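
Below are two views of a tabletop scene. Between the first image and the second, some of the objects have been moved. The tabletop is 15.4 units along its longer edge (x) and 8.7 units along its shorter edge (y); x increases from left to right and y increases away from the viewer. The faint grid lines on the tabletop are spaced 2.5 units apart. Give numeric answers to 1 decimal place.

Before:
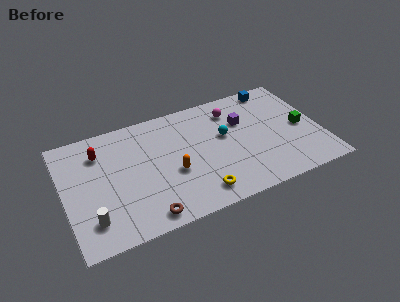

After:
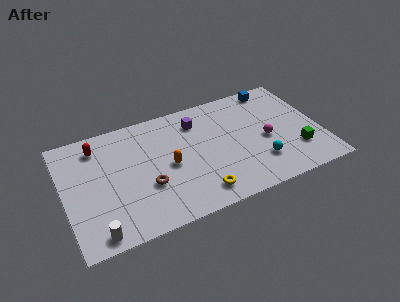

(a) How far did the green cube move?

1.8

From (14.3, 4.1) to (13.8, 2.4), the green cube covered √(0.5² + 1.7²) ≈ 1.8 units.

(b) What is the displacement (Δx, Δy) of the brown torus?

(0.3, 2.1)

From the two frames, the brown torus sits at roughly (4.5, 1.0) before and (4.8, 3.1) after.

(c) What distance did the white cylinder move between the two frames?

1.0

From (1.4, 1.9) to (1.6, 0.9), the white cylinder covered √(0.2² + 1.0²) ≈ 1.0 units.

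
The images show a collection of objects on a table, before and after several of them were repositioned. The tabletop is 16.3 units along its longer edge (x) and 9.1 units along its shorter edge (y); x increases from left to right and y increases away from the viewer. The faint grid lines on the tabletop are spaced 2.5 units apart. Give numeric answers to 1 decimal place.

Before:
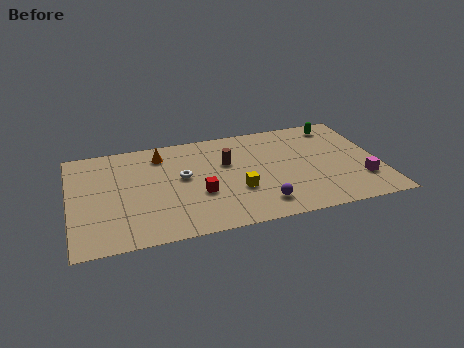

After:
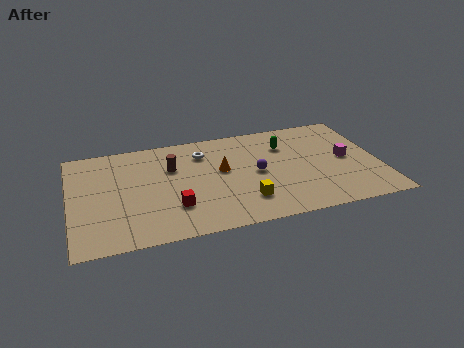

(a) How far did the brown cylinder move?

2.9

The brown cylinder moved from about (8.3, 5.8) to (5.4, 6.1), a distance of √(2.9² + 0.3²) ≈ 2.9.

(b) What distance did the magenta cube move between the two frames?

2.2

From (15.2, 2.5) to (14.6, 4.6), the magenta cube covered √(0.6² + 2.1²) ≈ 2.2 units.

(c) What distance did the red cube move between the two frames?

1.6

The red cube moved from about (6.7, 3.4) to (5.3, 2.6), a distance of √(1.4² + 0.8²) ≈ 1.6.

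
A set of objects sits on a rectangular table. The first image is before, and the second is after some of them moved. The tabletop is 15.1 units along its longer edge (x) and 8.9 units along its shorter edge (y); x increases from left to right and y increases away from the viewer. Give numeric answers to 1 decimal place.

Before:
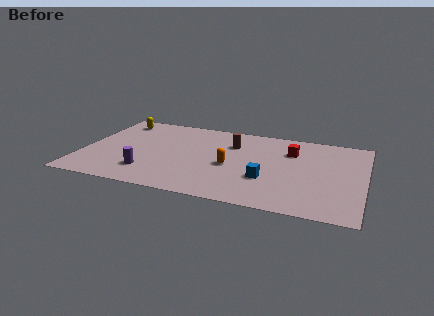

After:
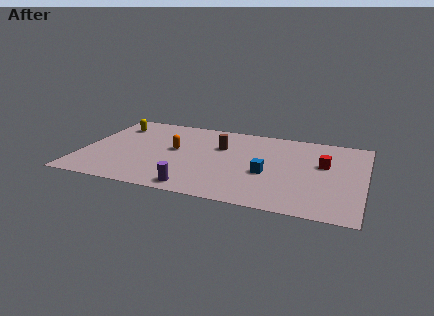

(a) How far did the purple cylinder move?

2.9

From (3.7, 2.1) to (6.4, 1.0), the purple cylinder covered √(2.7² + 1.1²) ≈ 2.9 units.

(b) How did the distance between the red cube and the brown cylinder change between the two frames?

+2.4

Before: roughly 3.2 units apart; after: 5.6. That's 2.4 units further apart.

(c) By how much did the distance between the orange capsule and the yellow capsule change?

-3.4

They were about 7.4 units apart before and 4.0 after — 3.4 units closer together.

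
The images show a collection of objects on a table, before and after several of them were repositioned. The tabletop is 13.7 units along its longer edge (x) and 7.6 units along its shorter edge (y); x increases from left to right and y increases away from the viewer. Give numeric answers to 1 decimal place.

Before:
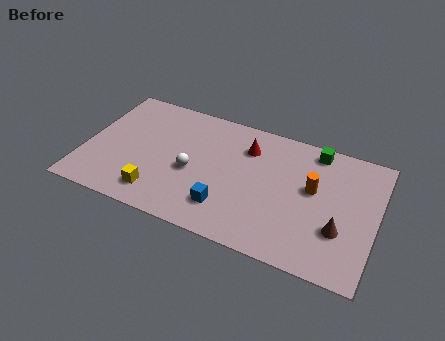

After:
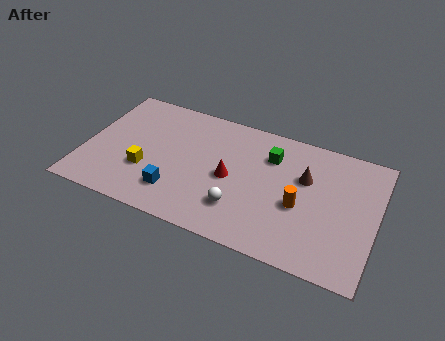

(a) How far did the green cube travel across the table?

2.3

From (10.6, 6.7) to (8.6, 5.6), the green cube covered √(2.0² + 1.1²) ≈ 2.3 units.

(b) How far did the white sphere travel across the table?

2.7

From (5.1, 3.3) to (7.5, 2.0), the white sphere covered √(2.4² + 1.3²) ≈ 2.7 units.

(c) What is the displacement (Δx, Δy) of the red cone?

(-0.6, -2.1)

The red cone started near (7.5, 5.7) and ended near (6.9, 3.6).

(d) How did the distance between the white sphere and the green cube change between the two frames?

-2.7

The distance was about 6.5 in the first image and 3.8 in the second, so they moved 2.7 units closer together.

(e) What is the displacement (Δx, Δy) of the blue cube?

(-2.4, 0.0)

The blue cube was at about (6.9, 1.8) and moved to about (4.5, 1.8).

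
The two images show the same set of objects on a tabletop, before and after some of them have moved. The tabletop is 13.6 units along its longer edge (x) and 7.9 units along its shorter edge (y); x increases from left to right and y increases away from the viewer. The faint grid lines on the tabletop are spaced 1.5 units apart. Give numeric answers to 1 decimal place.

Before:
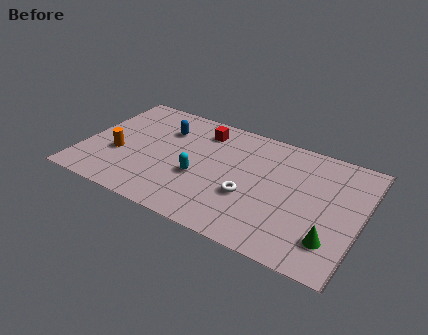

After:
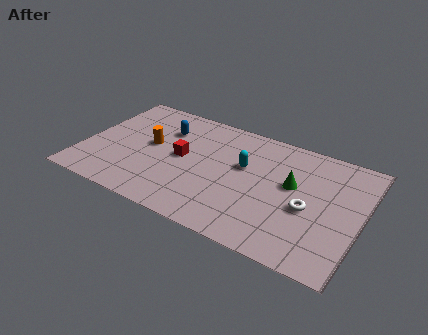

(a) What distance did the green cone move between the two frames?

3.5

The green cone moved from about (12.4, 1.9) to (10.2, 4.6), a distance of √(2.2² + 2.7²) ≈ 3.5.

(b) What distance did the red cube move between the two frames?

2.4

From (5.5, 6.4) to (4.8, 4.1), the red cube covered √(0.7² + 2.3²) ≈ 2.4 units.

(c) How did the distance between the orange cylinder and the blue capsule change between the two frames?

-1.8

Before: roughly 3.3 units apart; after: 1.5. That's 1.8 units closer together.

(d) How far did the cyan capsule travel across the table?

2.6

The cyan capsule was near (5.8, 3.1) before and (7.8, 4.8) after, so it travelled √(2.0² + 1.7²) ≈ 2.6 units.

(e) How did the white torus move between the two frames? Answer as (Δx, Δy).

(2.8, 0.5)

From the two frames, the white torus sits at roughly (8.3, 2.9) before and (11.1, 3.4) after.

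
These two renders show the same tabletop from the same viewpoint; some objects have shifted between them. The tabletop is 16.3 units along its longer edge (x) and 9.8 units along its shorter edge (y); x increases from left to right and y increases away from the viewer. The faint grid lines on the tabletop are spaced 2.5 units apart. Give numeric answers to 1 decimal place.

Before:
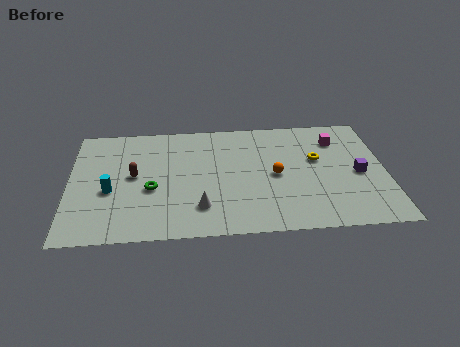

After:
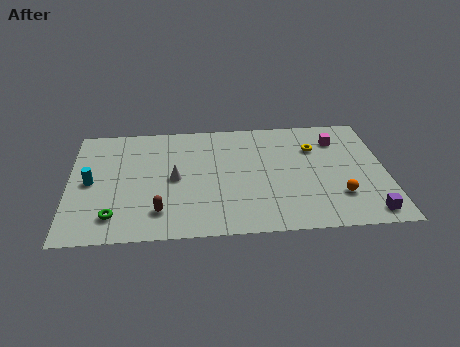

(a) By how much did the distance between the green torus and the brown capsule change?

+0.8

Before: roughly 1.5 units apart; after: 2.3. That's 0.8 units further apart.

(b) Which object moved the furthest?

the orange sphere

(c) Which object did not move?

the magenta cube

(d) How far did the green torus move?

2.8

The green torus was near (4.2, 4.0) before and (2.3, 1.9) after, so it travelled √(1.9² + 2.1²) ≈ 2.8 units.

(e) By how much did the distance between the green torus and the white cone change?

+1.2

The distance was about 3.0 in the first image and 4.2 in the second, so they moved 1.2 units further apart.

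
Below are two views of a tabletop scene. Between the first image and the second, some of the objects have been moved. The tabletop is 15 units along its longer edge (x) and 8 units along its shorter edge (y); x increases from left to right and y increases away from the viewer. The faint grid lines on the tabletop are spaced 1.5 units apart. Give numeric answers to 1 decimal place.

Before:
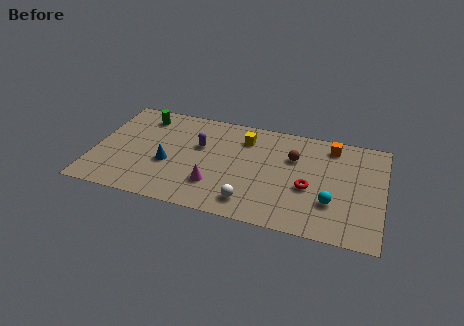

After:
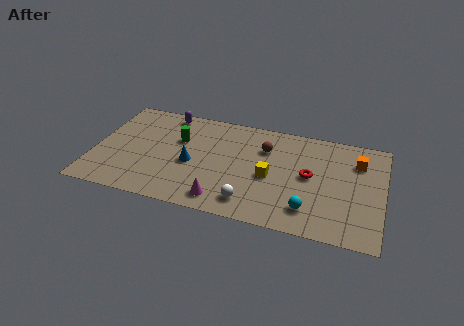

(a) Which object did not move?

the white sphere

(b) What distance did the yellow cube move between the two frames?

3.0

The yellow cube was near (7.7, 6.2) before and (9.2, 3.6) after, so it travelled √(1.5² + 2.6²) ≈ 3.0 units.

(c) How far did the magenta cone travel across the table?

1.1

The magenta cone was near (6.4, 2.2) before and (6.9, 1.2) after, so it travelled √(0.5² + 1.0²) ≈ 1.1 units.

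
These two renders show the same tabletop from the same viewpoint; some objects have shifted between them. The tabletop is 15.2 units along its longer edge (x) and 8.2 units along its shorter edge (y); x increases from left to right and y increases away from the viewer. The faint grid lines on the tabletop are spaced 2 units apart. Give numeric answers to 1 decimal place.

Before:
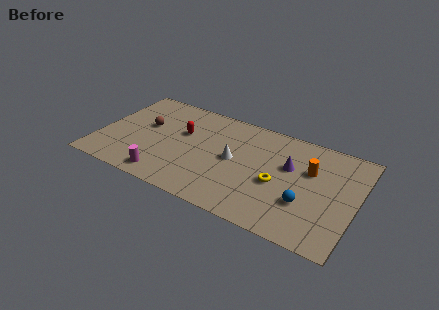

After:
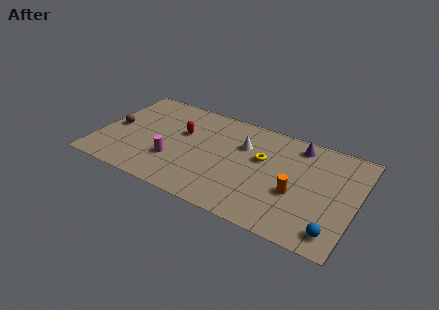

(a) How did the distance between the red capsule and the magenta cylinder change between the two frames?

-1.5

The distance was about 4.0 in the first image and 2.5 in the second, so they moved 1.5 units closer together.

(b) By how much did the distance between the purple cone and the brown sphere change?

+2.4

The distance was about 8.6 in the first image and 11.0 in the second, so they moved 2.4 units further apart.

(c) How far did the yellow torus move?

1.9

The yellow torus was near (10.7, 3.5) before and (9.6, 5.0) after, so it travelled √(1.1² + 1.5²) ≈ 1.9 units.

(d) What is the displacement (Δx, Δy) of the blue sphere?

(1.8, -1.4)

From the two frames, the blue sphere sits at roughly (12.4, 2.7) before and (14.2, 1.3) after.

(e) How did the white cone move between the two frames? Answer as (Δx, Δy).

(0.4, 1.4)

The white cone started near (8.0, 4.2) and ended near (8.4, 5.6).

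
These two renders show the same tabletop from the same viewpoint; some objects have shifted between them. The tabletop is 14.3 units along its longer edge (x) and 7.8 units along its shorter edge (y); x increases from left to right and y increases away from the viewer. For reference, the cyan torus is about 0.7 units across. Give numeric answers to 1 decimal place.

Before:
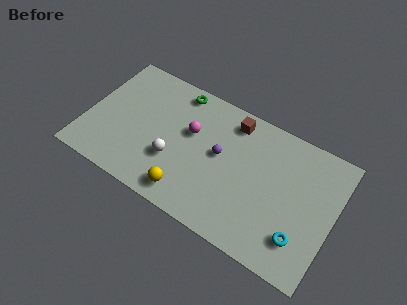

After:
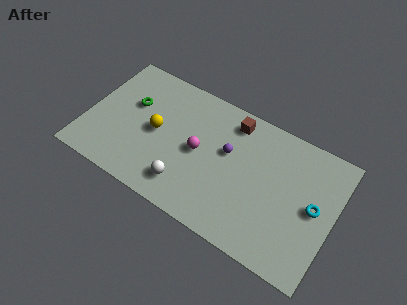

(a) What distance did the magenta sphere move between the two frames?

1.1

The magenta sphere was near (5.9, 4.8) before and (6.5, 3.9) after, so it travelled √(0.6² + 0.9²) ≈ 1.1 units.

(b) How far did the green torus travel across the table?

3.1

The green torus was near (4.8, 6.9) before and (2.4, 4.9) after, so it travelled √(2.4² + 2.0²) ≈ 3.1 units.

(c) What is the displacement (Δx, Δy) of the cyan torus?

(0.5, 2.1)

From the two frames, the cyan torus sits at roughly (12.7, 1.9) before and (13.2, 4.0) after.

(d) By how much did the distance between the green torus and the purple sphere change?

+1.8

Before: roughly 3.9 units apart; after: 5.7. That's 1.8 units further apart.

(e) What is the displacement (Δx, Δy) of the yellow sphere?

(-2.3, 2.7)

From the two frames, the yellow sphere sits at roughly (6.3, 1.2) before and (4.0, 3.9) after.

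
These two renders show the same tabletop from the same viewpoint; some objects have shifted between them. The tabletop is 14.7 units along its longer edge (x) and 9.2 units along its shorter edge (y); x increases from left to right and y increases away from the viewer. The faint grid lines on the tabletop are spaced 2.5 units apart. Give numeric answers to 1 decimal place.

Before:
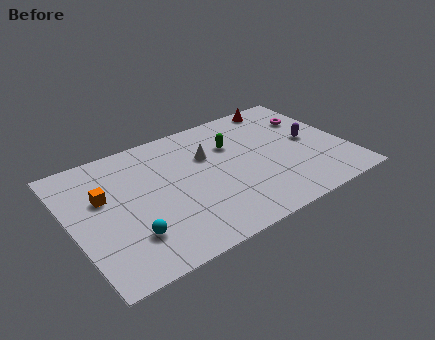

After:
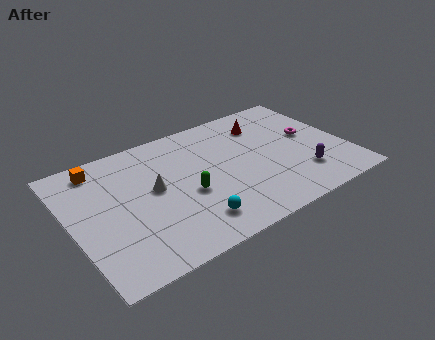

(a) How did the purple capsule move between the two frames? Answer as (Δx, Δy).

(-0.9, -2.4)

The purple capsule started near (12.9, 4.7) and ended near (12.0, 2.3).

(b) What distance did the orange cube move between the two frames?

2.2

The orange cube moved from about (1.8, 5.7) to (1.9, 7.9), a distance of √(0.1² + 2.2²) ≈ 2.2.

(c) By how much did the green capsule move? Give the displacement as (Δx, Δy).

(-2.9, -2.5)

The green capsule was at about (8.9, 6.3) and moved to about (6.0, 3.8).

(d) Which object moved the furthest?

the green capsule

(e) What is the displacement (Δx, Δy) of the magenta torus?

(-0.3, -1.4)

The magenta torus was at about (13.3, 6.5) and moved to about (13.0, 5.1).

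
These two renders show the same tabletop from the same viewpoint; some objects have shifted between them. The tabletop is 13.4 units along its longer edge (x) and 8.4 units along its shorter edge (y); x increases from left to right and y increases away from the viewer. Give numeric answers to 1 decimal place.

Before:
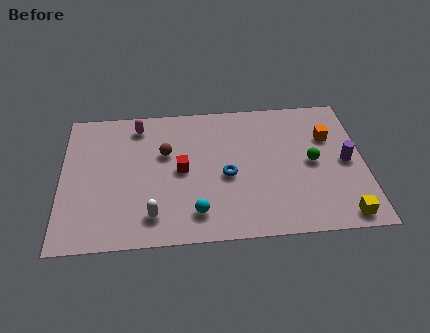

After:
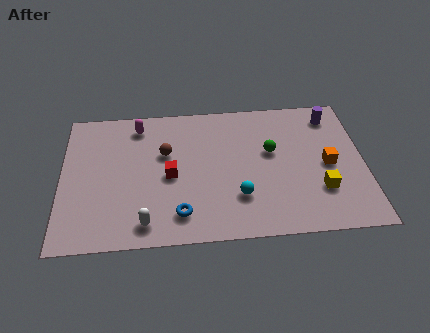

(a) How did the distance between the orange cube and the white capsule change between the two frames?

-0.3

They were about 8.9 units apart before and 8.6 after — 0.3 units closer together.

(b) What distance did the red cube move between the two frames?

0.6

The red cube was near (5.3, 4.2) before and (4.8, 3.9) after, so it travelled √(0.5² + 0.3²) ≈ 0.6 units.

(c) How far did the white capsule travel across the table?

0.5

The white capsule moved from about (4.0, 1.6) to (3.7, 1.2), a distance of √(0.3² + 0.4²) ≈ 0.5.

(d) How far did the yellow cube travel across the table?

1.8

From (12.3, 0.9) to (11.4, 2.5), the yellow cube covered √(0.9² + 1.6²) ≈ 1.8 units.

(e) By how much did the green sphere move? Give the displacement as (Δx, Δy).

(-1.8, 0.8)

The green sphere started near (11.1, 4.2) and ended near (9.3, 5.0).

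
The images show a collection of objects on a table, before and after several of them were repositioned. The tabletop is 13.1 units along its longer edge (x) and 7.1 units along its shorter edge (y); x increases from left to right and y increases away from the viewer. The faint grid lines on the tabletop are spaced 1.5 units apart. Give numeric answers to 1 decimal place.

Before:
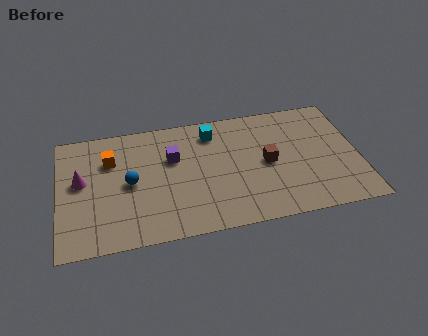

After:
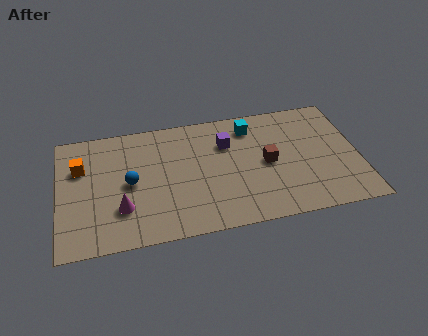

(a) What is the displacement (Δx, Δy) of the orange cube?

(-1.3, -0.2)

The orange cube started near (2.3, 5.0) and ended near (1.0, 4.8).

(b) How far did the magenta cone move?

2.5

From (1.0, 4.0) to (2.7, 2.1), the magenta cone covered √(1.7² + 1.9²) ≈ 2.5 units.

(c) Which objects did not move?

the brown cube and the blue sphere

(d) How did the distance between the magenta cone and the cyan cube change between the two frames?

+0.8

They were about 6.1 units apart before and 6.9 after — 0.8 units further apart.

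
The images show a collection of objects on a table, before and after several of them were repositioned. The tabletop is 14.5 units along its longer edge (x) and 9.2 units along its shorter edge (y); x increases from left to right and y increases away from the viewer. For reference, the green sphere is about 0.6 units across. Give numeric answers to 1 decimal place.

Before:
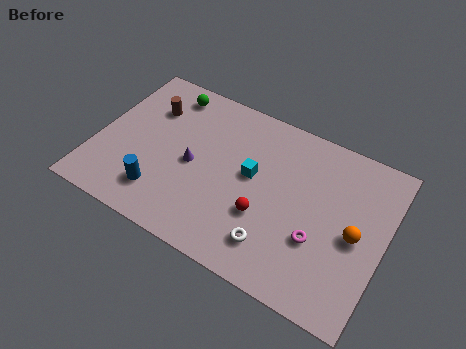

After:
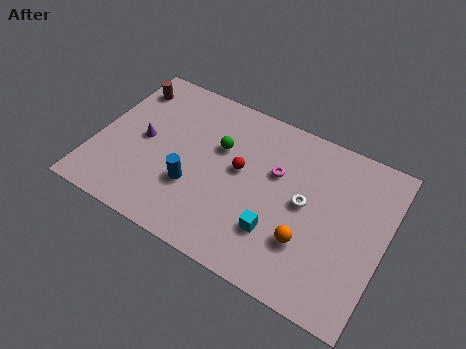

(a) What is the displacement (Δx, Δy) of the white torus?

(1.1, 2.9)

The white torus started near (9.4, 1.9) and ended near (10.5, 4.8).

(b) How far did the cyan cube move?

3.0

The cyan cube was near (7.8, 5.1) before and (9.4, 2.6) after, so it travelled √(1.6² + 2.5²) ≈ 3.0 units.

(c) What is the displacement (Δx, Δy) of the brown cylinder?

(-1.3, 0.8)

From the two frames, the brown cylinder sits at roughly (2.3, 6.6) before and (1.0, 7.4) after.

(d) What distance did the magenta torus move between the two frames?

3.6

The magenta torus was near (11.4, 3.2) before and (8.9, 5.8) after, so it travelled √(2.5² + 2.6²) ≈ 3.6 units.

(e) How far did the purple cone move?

2.6

The purple cone was near (4.9, 4.3) before and (2.3, 4.6) after, so it travelled √(2.6² + 0.3²) ≈ 2.6 units.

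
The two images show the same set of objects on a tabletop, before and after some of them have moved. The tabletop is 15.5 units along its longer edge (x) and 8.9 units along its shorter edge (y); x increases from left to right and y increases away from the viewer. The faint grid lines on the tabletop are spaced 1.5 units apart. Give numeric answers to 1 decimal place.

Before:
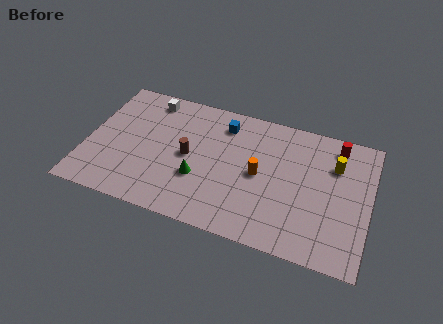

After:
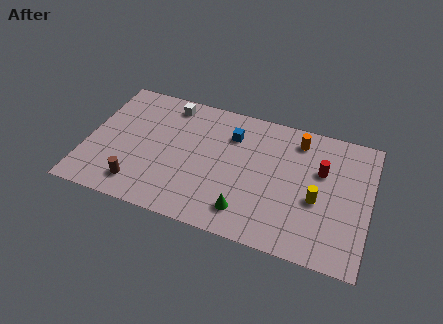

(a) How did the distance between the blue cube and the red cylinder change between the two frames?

-1.1

They were about 6.2 units apart before and 5.1 after — 1.1 units closer together.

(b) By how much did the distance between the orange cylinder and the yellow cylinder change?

-0.5

Before: roughly 4.4 units apart; after: 3.9. That's 0.5 units closer together.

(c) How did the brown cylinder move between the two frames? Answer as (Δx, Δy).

(-2.5, -2.8)

The brown cylinder started near (5.6, 4.4) and ended near (3.1, 1.6).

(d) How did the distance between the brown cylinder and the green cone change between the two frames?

+4.4

They were about 1.5 units apart before and 5.9 after — 4.4 units further apart.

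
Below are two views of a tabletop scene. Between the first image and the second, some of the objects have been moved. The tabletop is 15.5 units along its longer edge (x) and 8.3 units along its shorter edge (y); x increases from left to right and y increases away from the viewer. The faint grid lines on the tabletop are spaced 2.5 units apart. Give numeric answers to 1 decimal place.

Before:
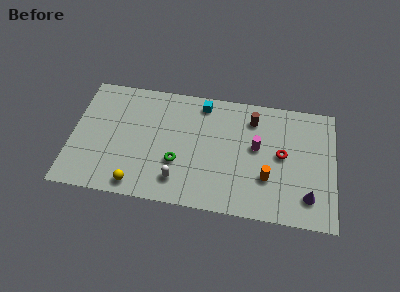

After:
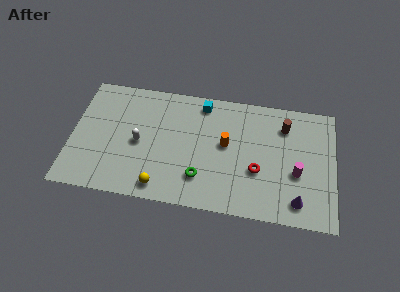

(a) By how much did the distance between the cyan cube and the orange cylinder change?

-3.0

They were about 6.0 units apart before and 3.0 after — 3.0 units closer together.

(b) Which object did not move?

the cyan cube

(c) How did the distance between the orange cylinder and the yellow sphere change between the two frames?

-2.7

Before: roughly 7.8 units apart; after: 5.1. That's 2.7 units closer together.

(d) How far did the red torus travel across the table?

1.9

From (12.4, 4.4) to (11.0, 3.1), the red torus covered √(1.4² + 1.3²) ≈ 1.9 units.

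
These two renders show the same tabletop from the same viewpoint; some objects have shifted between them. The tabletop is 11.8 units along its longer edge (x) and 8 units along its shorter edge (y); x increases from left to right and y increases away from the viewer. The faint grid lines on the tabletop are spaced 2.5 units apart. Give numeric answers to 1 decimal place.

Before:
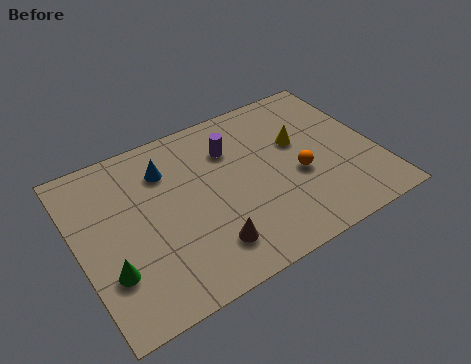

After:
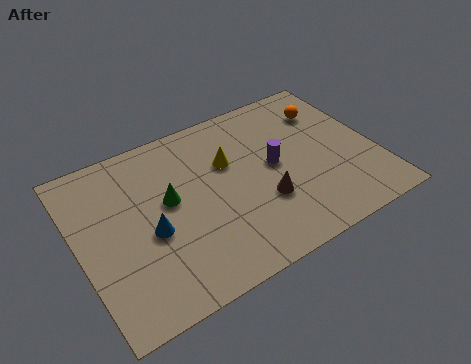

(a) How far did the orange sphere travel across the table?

3.2

From (8.6, 3.3) to (10.3, 6.0), the orange sphere covered √(1.7² + 2.7²) ≈ 3.2 units.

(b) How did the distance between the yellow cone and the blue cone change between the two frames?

-1.5

They were about 5.3 units apart before and 3.8 after — 1.5 units closer together.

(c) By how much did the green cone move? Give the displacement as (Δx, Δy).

(2.6, 2.1)

From the two frames, the green cone sits at roughly (1.0, 2.4) before and (3.6, 4.5) after.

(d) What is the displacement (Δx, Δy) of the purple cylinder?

(1.5, -1.6)

The purple cylinder was at about (6.3, 5.8) and moved to about (7.8, 4.2).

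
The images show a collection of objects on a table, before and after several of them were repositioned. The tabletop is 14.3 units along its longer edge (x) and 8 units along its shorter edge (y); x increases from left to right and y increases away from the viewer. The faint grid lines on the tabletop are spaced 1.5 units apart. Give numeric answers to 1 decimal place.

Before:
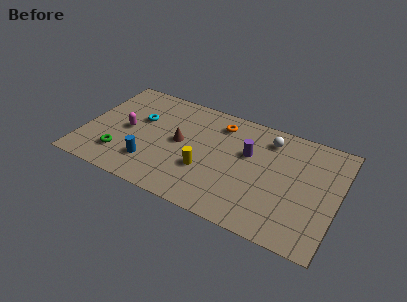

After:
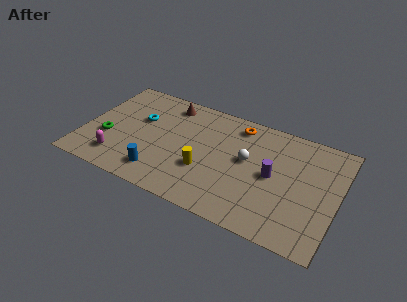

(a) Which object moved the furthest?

the brown cone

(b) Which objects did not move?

the yellow cylinder and the cyan torus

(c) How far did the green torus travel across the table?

1.3

From (2.3, 1.9) to (1.4, 2.9), the green torus covered √(0.9² + 1.0²) ≈ 1.3 units.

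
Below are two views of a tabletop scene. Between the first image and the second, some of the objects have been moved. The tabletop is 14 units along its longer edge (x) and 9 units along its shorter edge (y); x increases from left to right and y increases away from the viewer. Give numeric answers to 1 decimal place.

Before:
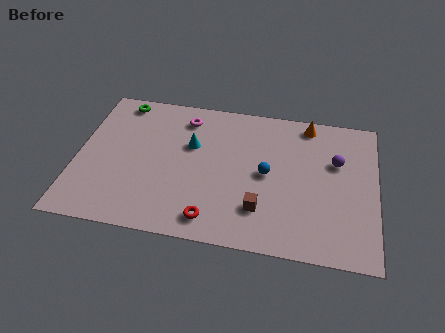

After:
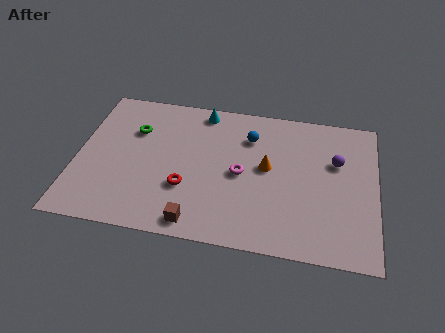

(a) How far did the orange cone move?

3.6

The orange cone moved from about (10.7, 8.0) to (8.9, 4.9), a distance of √(1.8² + 3.1²) ≈ 3.6.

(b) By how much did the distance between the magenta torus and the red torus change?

-3.5

Before: roughly 6.3 units apart; after: 2.8. That's 3.5 units closer together.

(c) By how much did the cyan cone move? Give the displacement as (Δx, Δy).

(0.4, 2.3)

The cyan cone started near (5.3, 5.7) and ended near (5.7, 8.0).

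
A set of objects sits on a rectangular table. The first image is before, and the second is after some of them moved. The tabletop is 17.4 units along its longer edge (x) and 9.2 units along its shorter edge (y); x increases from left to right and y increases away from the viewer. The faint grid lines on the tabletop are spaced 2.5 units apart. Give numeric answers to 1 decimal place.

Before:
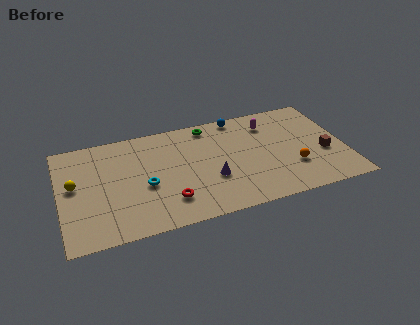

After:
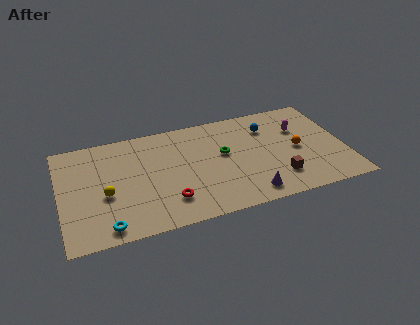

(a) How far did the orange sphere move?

1.6

The orange sphere was near (14.1, 2.9) before and (14.5, 4.4) after, so it travelled √(0.4² + 1.5²) ≈ 1.6 units.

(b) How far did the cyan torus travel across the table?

3.8

From (5.1, 3.9) to (2.6, 1.1), the cyan torus covered √(2.5² + 2.8²) ≈ 3.8 units.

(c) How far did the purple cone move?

2.9

The purple cone was near (9.1, 3.3) before and (11.2, 1.3) after, so it travelled √(2.1² + 2.0²) ≈ 2.9 units.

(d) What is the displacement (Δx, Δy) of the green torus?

(0.7, -2.8)

From the two frames, the green torus sits at roughly (9.3, 8.1) before and (10.0, 5.3) after.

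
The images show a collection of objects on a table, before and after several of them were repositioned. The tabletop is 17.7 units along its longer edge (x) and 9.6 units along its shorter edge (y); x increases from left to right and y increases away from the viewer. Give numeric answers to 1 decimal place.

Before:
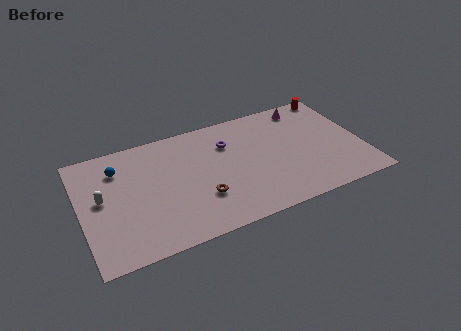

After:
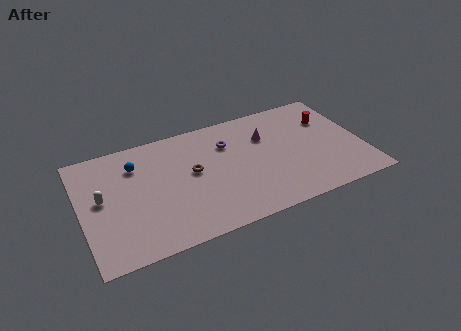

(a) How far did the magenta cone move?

3.3

The magenta cone was near (14.6, 8.3) before and (11.8, 6.6) after, so it travelled √(2.8² + 1.7²) ≈ 3.3 units.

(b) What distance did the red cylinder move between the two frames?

2.2

The red cylinder was near (16.6, 8.8) before and (15.9, 6.7) after, so it travelled √(0.7² + 2.1²) ≈ 2.2 units.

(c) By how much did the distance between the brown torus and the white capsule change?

-0.7

Before: roughly 6.4 units apart; after: 5.7. That's 0.7 units closer together.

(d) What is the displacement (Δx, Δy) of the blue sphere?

(1.1, -0.1)

The blue sphere started near (2.5, 7.3) and ended near (3.6, 7.2).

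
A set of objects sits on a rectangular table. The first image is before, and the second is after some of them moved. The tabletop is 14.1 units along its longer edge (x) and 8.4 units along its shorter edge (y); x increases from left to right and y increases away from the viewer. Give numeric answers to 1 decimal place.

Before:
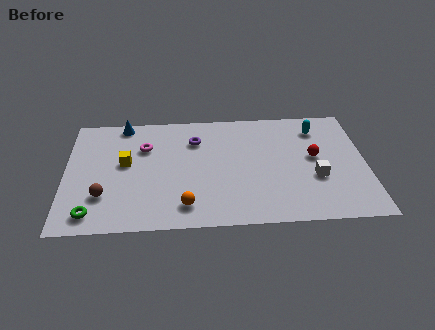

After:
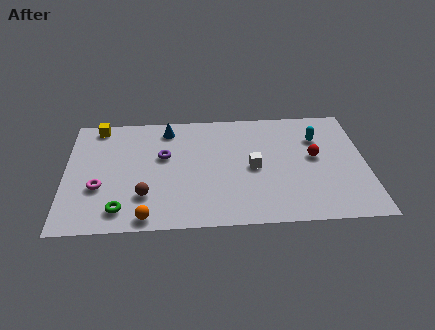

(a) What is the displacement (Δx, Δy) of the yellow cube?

(-1.3, 2.8)

The yellow cube started near (2.8, 4.7) and ended near (1.5, 7.5).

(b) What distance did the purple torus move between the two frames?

1.9

From (6.1, 6.2) to (4.6, 5.1), the purple torus covered √(1.5² + 1.1²) ≈ 1.9 units.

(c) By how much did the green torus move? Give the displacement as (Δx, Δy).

(1.3, 0.2)

The green torus was at about (1.3, 1.2) and moved to about (2.6, 1.4).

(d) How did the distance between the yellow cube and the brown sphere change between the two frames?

+3.1

They were about 2.5 units apart before and 5.6 after — 3.1 units further apart.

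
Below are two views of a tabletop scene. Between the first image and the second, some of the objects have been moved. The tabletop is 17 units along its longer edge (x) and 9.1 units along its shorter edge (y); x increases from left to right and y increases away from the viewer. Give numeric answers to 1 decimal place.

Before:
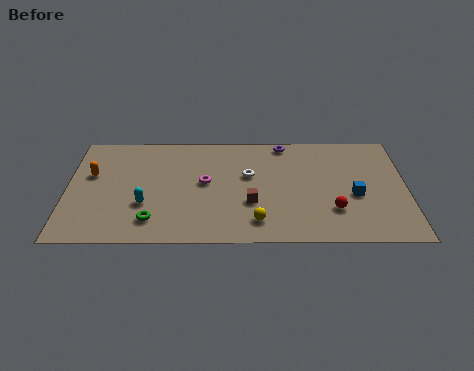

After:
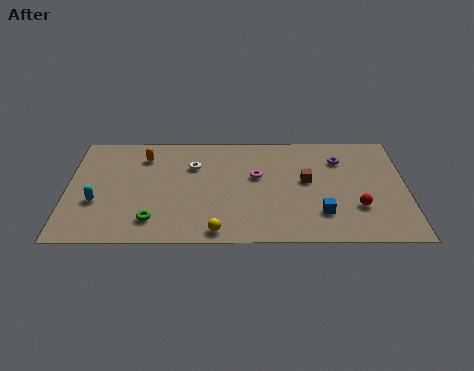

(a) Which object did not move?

the green torus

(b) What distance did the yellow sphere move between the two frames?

2.2

The yellow sphere was near (9.5, 1.7) before and (7.5, 0.9) after, so it travelled √(2.0² + 0.8²) ≈ 2.2 units.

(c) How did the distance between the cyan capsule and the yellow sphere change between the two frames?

+0.7

Before: roughly 5.8 units apart; after: 6.5. That's 0.7 units further apart.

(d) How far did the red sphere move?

1.2

The red sphere was near (13.3, 2.6) before and (14.5, 2.8) after, so it travelled √(1.2² + 0.2²) ≈ 1.2 units.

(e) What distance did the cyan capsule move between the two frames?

2.4

From (3.9, 3.1) to (1.5, 3.3), the cyan capsule covered √(2.4² + 0.2²) ≈ 2.4 units.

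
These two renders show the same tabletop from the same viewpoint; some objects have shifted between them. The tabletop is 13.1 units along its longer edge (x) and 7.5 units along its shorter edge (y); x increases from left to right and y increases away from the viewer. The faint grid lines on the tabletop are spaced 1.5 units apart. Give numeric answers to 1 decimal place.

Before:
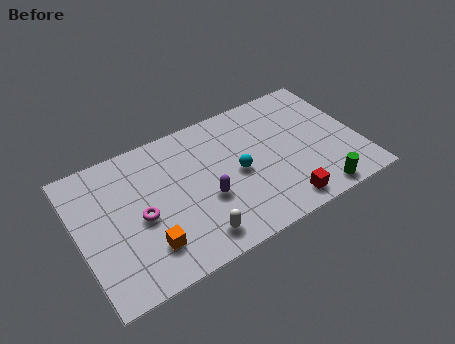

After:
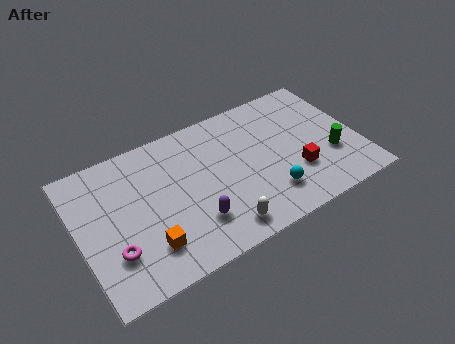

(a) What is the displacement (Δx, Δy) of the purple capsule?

(-0.7, -0.9)

The purple capsule started near (5.8, 2.9) and ended near (5.1, 2.0).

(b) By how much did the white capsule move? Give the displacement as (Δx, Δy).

(1.2, -0.1)

From the two frames, the white capsule sits at roughly (5.0, 1.2) before and (6.2, 1.1) after.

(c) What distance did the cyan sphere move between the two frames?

2.2

From (7.4, 3.6) to (8.6, 1.8), the cyan sphere covered √(1.2² + 1.8²) ≈ 2.2 units.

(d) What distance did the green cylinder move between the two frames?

2.1

From (10.7, 0.8) to (11.7, 2.6), the green cylinder covered √(1.0² + 1.8²) ≈ 2.1 units.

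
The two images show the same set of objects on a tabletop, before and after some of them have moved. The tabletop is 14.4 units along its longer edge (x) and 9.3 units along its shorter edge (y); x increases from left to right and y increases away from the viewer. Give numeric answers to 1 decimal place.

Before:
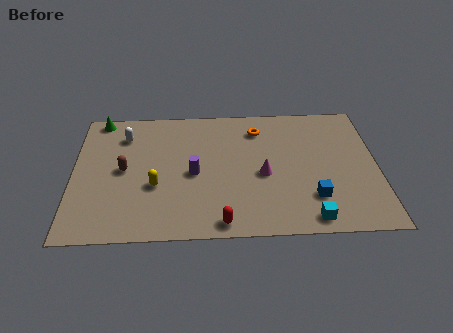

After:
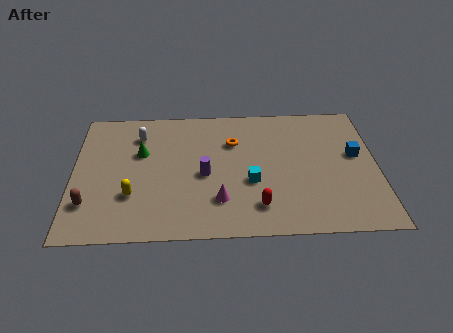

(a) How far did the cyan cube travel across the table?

3.7

From (11.1, 1.0) to (8.4, 3.6), the cyan cube covered √(2.7² + 2.6²) ≈ 3.7 units.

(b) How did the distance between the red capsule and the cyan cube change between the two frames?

-2.4

The distance was about 4.1 in the first image and 1.7 in the second, so they moved 2.4 units closer together.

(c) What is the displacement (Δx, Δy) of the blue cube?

(2.1, 2.9)

The blue cube started near (11.3, 2.4) and ended near (13.4, 5.3).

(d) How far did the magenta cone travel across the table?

2.7

The magenta cone was near (9.0, 4.1) before and (6.9, 2.4) after, so it travelled √(2.1² + 1.7²) ≈ 2.7 units.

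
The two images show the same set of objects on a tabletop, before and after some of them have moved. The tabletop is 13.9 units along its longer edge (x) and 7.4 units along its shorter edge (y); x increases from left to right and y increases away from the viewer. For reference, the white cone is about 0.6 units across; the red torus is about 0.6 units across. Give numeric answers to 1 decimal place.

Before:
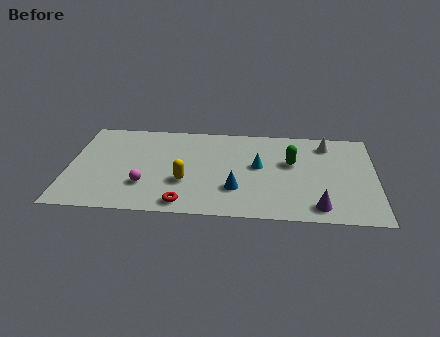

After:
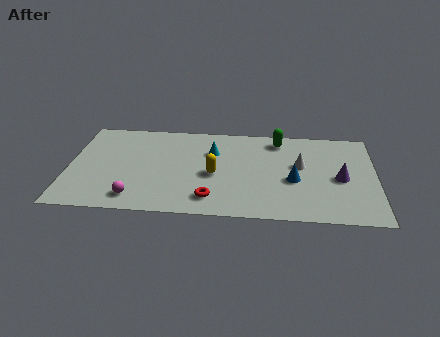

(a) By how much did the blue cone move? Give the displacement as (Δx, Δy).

(2.6, 0.9)

The blue cone started near (7.6, 2.2) and ended near (10.2, 3.1).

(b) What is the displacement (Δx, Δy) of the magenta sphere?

(-0.4, -1.0)

The magenta sphere started near (3.5, 2.2) and ended near (3.1, 1.2).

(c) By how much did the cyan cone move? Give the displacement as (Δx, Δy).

(-2.1, 1.0)

From the two frames, the cyan cone sits at roughly (8.6, 4.1) before and (6.5, 5.1) after.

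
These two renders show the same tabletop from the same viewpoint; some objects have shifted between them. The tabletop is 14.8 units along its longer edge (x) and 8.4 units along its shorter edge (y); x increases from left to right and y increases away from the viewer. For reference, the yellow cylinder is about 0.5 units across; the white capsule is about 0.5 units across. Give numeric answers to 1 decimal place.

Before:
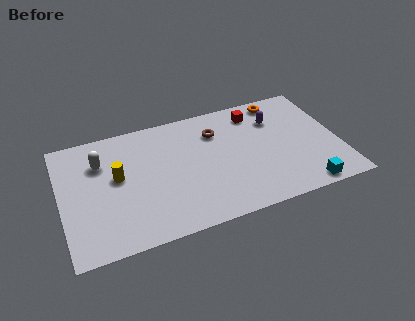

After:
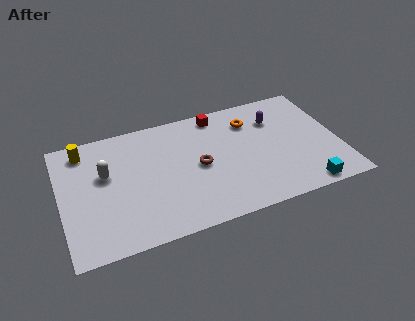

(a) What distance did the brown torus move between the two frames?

2.4

The brown torus moved from about (8.4, 6.2) to (7.3, 4.1), a distance of √(1.1² + 2.1²) ≈ 2.4.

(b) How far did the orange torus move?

2.0

From (12.0, 7.4) to (10.3, 6.4), the orange torus covered √(1.7² + 1.0²) ≈ 2.0 units.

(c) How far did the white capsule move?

0.9

The white capsule was near (2.2, 6.0) before and (2.4, 5.1) after, so it travelled √(0.2² + 0.9²) ≈ 0.9 units.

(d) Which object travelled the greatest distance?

the yellow cylinder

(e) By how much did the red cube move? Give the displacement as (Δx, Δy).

(-2.0, 0.5)

The red cube started near (10.6, 6.9) and ended near (8.6, 7.4).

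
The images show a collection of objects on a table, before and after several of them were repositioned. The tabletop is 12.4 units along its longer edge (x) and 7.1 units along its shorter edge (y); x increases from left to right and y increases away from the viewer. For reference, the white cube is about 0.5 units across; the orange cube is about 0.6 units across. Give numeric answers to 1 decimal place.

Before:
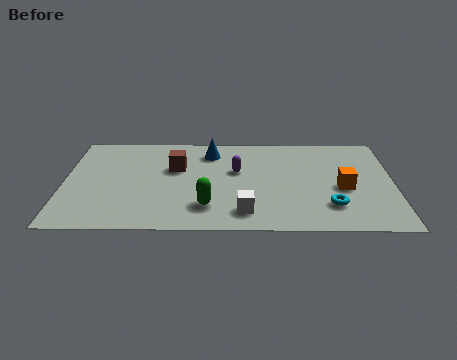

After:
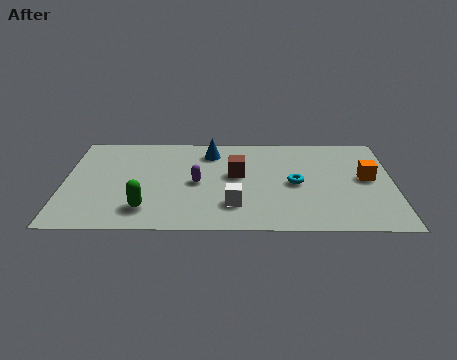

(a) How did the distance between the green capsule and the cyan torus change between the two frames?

+1.3

The distance was about 4.6 in the first image and 5.9 in the second, so they moved 1.3 units further apart.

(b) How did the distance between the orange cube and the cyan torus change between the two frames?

+1.3

Before: roughly 1.4 units apart; after: 2.7. That's 1.3 units further apart.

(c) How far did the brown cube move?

2.4

The brown cube moved from about (4.2, 4.5) to (6.5, 4.0), a distance of √(2.3² + 0.5²) ≈ 2.4.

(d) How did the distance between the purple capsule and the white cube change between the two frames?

-0.9

Before: roughly 3.0 units apart; after: 2.1. That's 0.9 units closer together.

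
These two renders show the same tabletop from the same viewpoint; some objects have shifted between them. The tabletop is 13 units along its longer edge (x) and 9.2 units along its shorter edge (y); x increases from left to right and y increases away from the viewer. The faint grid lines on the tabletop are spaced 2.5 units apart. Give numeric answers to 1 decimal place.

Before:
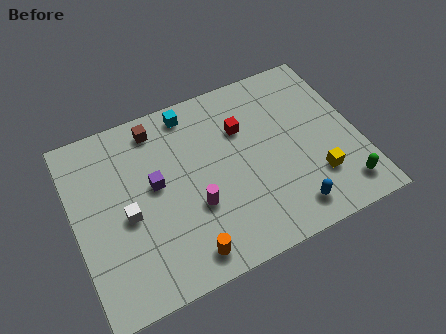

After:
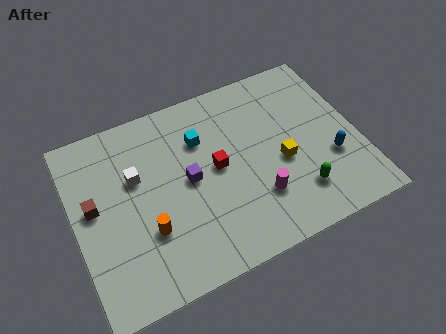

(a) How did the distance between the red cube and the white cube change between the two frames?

-2.3

Before: roughly 6.0 units apart; after: 3.7. That's 2.3 units closer together.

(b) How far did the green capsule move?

2.1

From (11.9, 1.5) to (9.9, 2.1), the green capsule covered √(2.0² + 0.6²) ≈ 2.1 units.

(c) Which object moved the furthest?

the brown cube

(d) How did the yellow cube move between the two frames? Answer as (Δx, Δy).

(-1.4, 1.4)

The yellow cube was at about (10.8, 2.5) and moved to about (9.4, 3.9).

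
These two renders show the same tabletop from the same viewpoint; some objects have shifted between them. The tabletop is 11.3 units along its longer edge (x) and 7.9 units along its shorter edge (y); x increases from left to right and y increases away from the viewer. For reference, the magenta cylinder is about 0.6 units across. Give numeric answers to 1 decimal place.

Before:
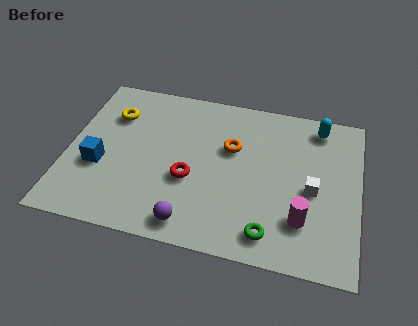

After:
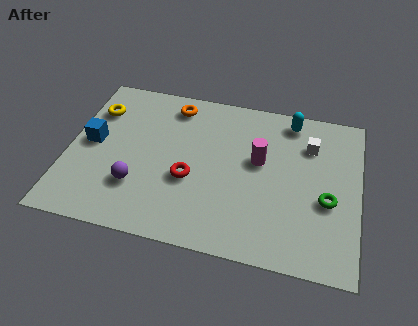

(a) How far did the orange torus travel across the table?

2.9

The orange torus was near (6.3, 5.0) before and (3.9, 6.7) after, so it travelled √(2.4² + 1.7²) ≈ 2.9 units.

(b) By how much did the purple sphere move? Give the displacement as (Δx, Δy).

(-2.2, 1.3)

The purple sphere was at about (5.0, 1.0) and moved to about (2.8, 2.3).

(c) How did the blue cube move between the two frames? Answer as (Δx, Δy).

(-0.4, 1.1)

The blue cube was at about (1.3, 3.0) and moved to about (0.9, 4.1).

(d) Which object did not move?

the red torus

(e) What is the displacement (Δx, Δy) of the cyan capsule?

(-1.1, 0.1)

The cyan capsule was at about (9.6, 6.8) and moved to about (8.5, 6.9).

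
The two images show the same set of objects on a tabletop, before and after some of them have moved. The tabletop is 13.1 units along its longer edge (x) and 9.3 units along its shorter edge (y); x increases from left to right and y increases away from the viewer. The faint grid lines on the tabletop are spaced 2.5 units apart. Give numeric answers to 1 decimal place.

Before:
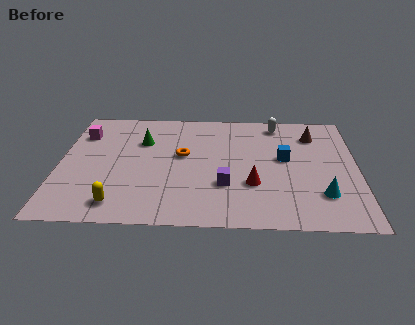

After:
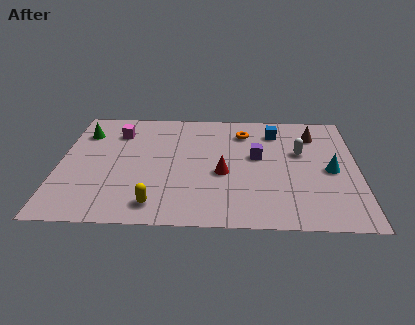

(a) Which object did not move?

the brown cone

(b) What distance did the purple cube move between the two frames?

2.7

From (7.3, 3.0) to (8.7, 5.3), the purple cube covered √(1.4² + 2.3²) ≈ 2.7 units.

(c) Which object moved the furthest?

the orange torus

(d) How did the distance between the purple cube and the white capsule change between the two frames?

-3.7

The distance was about 5.6 in the first image and 1.9 in the second, so they moved 3.7 units closer together.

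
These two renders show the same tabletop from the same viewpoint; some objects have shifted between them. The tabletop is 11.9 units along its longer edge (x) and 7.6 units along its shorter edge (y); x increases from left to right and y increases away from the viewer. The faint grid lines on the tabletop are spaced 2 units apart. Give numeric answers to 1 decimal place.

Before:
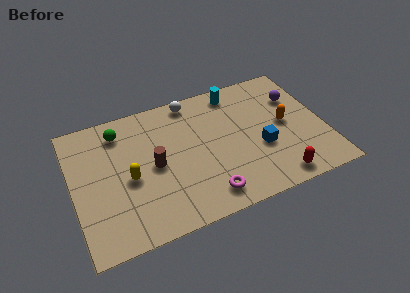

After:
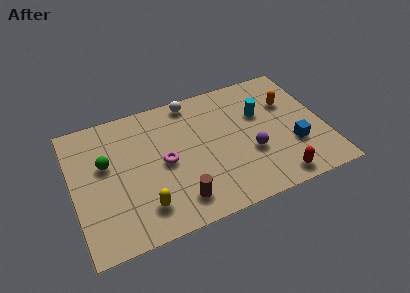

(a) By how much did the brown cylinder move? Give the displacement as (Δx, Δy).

(0.9, -2.3)

The brown cylinder was at about (3.8, 3.7) and moved to about (4.7, 1.4).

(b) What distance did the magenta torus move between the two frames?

3.0

The magenta torus was near (6.0, 1.2) before and (4.3, 3.7) after, so it travelled √(1.7² + 2.5²) ≈ 3.0 units.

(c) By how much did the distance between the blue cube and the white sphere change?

+1.3

Before: roughly 4.9 units apart; after: 6.2. That's 1.3 units further apart.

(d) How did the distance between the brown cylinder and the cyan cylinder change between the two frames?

+0.4

The distance was about 5.1 in the first image and 5.5 in the second, so they moved 0.4 units further apart.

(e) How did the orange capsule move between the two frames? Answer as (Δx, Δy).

(0.3, 1.2)

The orange capsule was at about (10.1, 3.9) and moved to about (10.4, 5.1).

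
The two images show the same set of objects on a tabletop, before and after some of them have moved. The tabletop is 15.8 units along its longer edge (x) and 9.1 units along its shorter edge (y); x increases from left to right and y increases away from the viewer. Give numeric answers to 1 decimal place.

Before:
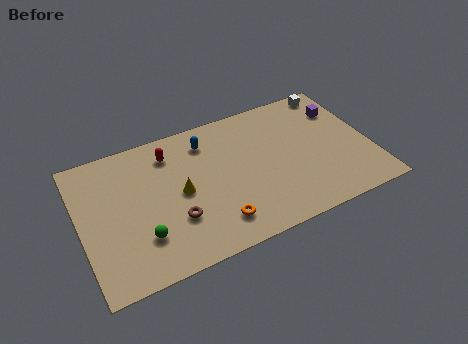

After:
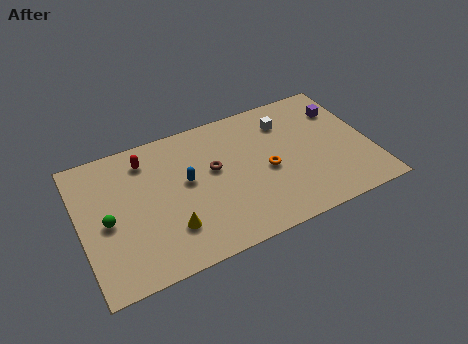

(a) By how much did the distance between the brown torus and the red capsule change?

-0.3

The distance was about 4.4 in the first image and 4.1 in the second, so they moved 0.3 units closer together.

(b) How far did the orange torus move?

3.9

The orange torus was near (7.0, 1.8) before and (10.1, 4.1) after, so it travelled √(3.1² + 2.3²) ≈ 3.9 units.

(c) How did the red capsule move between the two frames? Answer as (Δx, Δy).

(-1.3, 0.1)

The red capsule was at about (5.1, 7.3) and moved to about (3.8, 7.4).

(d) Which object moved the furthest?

the orange torus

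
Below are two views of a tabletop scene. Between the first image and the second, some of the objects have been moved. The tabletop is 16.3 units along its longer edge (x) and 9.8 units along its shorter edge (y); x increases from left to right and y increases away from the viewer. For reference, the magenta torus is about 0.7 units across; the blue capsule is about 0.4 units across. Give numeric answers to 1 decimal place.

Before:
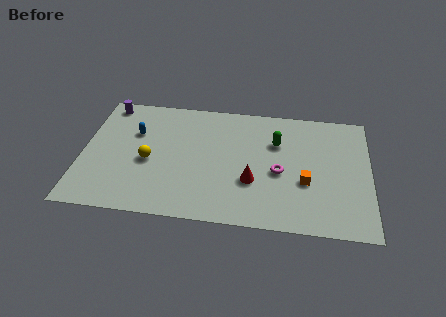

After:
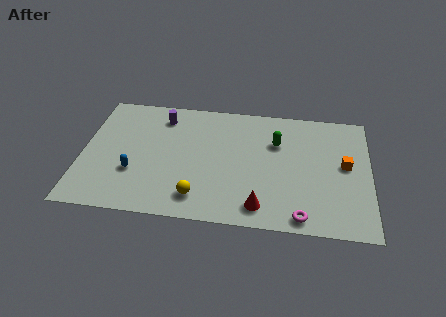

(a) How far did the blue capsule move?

3.2

The blue capsule moved from about (2.9, 6.5) to (3.0, 3.3), a distance of √(0.1² + 3.2²) ≈ 3.2.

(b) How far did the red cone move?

2.0

From (9.7, 3.4) to (10.2, 1.5), the red cone covered √(0.5² + 1.9²) ≈ 2.0 units.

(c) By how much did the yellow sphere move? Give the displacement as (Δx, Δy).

(2.9, -2.5)

The yellow sphere was at about (3.8, 4.3) and moved to about (6.7, 1.8).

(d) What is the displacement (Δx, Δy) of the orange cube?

(2.2, 1.6)

The orange cube was at about (12.7, 3.7) and moved to about (14.9, 5.3).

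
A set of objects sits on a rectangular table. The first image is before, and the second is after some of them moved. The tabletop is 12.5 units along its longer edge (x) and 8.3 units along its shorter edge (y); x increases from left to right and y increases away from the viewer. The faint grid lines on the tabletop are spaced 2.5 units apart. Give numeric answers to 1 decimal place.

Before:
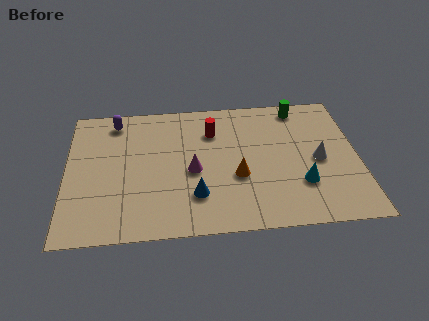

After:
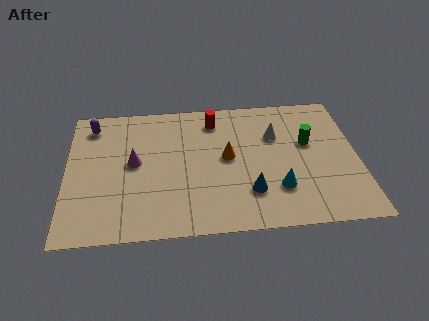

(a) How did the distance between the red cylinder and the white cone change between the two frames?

-2.1

The distance was about 5.0 in the first image and 2.9 in the second, so they moved 2.1 units closer together.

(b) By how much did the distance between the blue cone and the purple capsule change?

+2.2

Before: roughly 6.0 units apart; after: 8.2. That's 2.2 units further apart.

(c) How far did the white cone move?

2.5

The white cone moved from about (10.8, 3.9) to (9.0, 5.6), a distance of √(1.8² + 1.7²) ≈ 2.5.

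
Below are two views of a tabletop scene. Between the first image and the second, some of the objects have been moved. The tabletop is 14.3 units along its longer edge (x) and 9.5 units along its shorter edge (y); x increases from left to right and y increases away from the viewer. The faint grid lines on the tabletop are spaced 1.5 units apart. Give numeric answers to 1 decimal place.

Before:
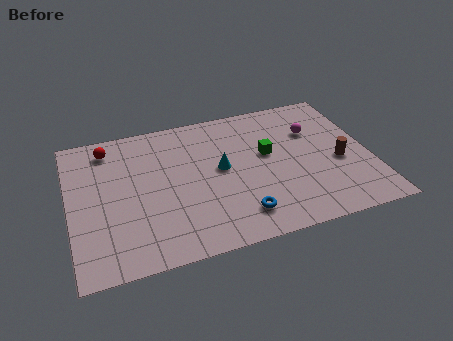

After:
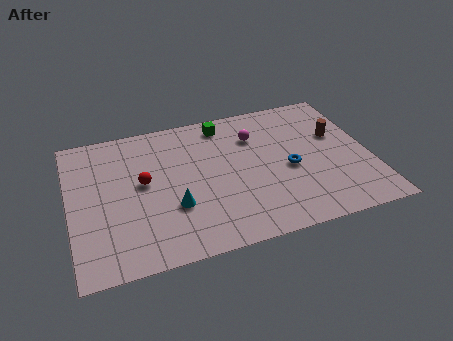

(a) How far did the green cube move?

3.3

The green cube moved from about (9.5, 5.5) to (7.6, 8.2), a distance of √(1.9² + 2.7²) ≈ 3.3.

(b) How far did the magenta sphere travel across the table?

2.8

From (11.8, 6.5) to (9.0, 6.9), the magenta sphere covered √(2.8² + 0.4²) ≈ 2.8 units.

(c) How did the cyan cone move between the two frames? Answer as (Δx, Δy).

(-2.4, -1.9)

The cyan cone was at about (7.2, 5.1) and moved to about (4.8, 3.2).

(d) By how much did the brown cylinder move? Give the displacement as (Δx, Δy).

(0.1, 1.9)

The brown cylinder started near (12.8, 4.0) and ended near (12.9, 5.9).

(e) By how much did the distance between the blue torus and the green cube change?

+0.8

Before: roughly 4.1 units apart; after: 4.9. That's 0.8 units further apart.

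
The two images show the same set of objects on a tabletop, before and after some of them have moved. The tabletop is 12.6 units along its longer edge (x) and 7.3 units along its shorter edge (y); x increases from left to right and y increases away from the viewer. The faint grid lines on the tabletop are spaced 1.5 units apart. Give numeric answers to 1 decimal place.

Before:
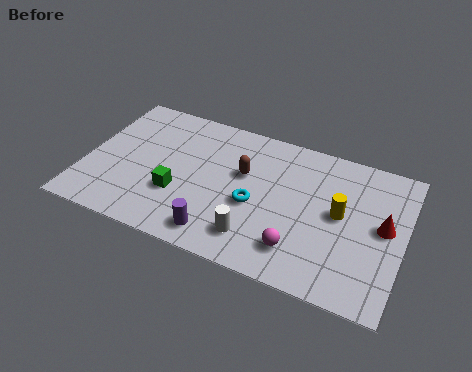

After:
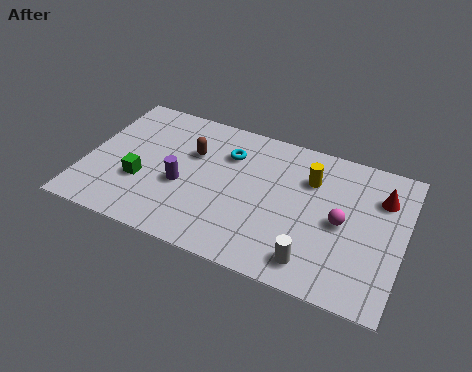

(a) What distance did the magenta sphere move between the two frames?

2.4

The magenta sphere was near (8.7, 1.6) before and (10.2, 3.5) after, so it travelled √(1.5² + 1.9²) ≈ 2.4 units.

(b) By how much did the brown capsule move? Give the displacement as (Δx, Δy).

(-2.1, 0.3)

The brown capsule started near (6.2, 4.5) and ended near (4.1, 4.8).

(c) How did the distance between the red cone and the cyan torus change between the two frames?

+1.0

Before: roughly 5.1 units apart; after: 6.1. That's 1.0 units further apart.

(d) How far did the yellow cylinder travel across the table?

1.8

The yellow cylinder was near (10.1, 3.9) before and (8.8, 5.2) after, so it travelled √(1.3² + 1.3²) ≈ 1.8 units.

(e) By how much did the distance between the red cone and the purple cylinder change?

+1.2

The distance was about 6.8 in the first image and 8.0 in the second, so they moved 1.2 units further apart.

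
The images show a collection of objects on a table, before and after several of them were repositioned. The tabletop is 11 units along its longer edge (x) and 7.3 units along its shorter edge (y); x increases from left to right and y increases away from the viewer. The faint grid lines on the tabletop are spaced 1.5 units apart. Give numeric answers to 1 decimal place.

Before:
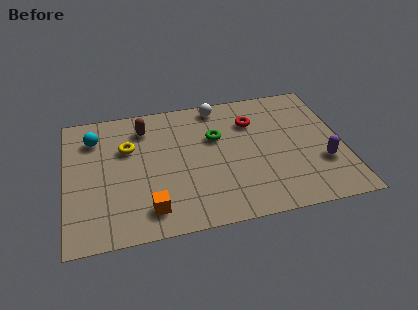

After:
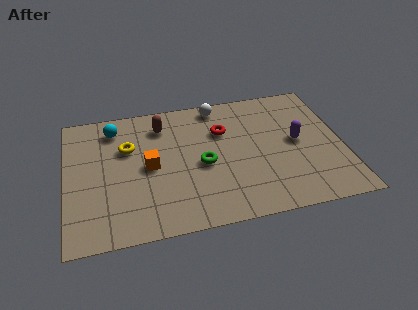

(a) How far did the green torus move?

1.5

From (6.0, 4.7) to (5.4, 3.3), the green torus covered √(0.6² + 1.4²) ≈ 1.5 units.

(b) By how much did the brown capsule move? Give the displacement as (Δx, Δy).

(0.7, 0.0)

The brown capsule started near (3.2, 5.8) and ended near (3.9, 5.8).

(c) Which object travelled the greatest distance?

the orange cube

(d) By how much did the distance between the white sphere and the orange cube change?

-1.9

The distance was about 6.0 in the first image and 4.1 in the second, so they moved 1.9 units closer together.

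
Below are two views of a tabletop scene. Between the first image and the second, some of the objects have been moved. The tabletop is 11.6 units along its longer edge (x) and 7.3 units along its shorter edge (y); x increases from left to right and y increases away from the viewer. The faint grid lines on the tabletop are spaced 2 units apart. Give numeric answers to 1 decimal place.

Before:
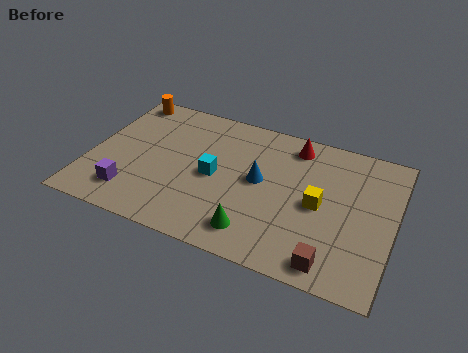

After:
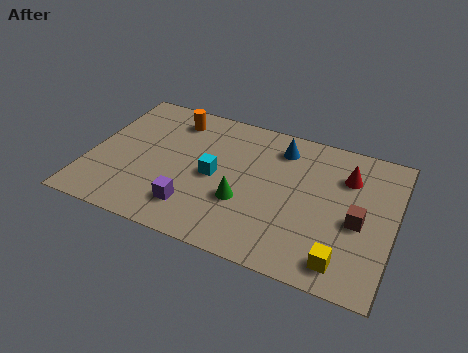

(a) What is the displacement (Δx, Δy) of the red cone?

(2.1, -0.9)

The red cone started near (7.6, 6.2) and ended near (9.7, 5.3).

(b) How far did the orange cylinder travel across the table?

2.1

The orange cylinder was near (0.9, 6.5) before and (2.9, 6.0) after, so it travelled √(2.0² + 0.5²) ≈ 2.1 units.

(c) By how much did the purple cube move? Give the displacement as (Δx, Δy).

(2.4, 0.1)

The purple cube started near (1.8, 1.5) and ended near (4.2, 1.6).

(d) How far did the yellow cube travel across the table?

2.6

The yellow cube moved from about (8.8, 3.5) to (9.9, 1.1), a distance of √(1.1² + 2.4²) ≈ 2.6.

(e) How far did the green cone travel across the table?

1.4

From (6.6, 1.3) to (6.0, 2.6), the green cone covered √(0.6² + 1.3²) ≈ 1.4 units.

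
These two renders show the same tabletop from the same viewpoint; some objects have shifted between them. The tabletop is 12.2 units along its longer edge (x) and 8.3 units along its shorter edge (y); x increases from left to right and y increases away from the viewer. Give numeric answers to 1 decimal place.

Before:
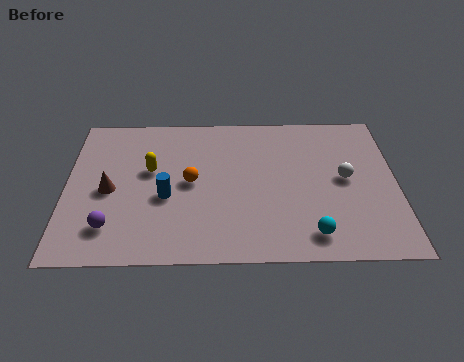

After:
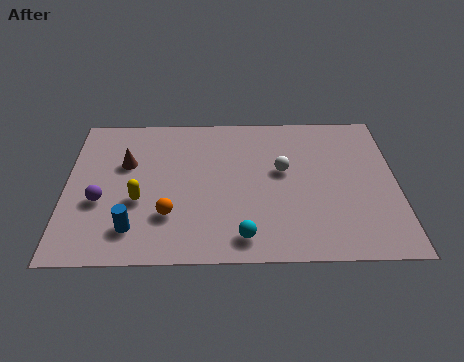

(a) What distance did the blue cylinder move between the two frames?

2.1

The blue cylinder was near (3.7, 3.4) before and (2.5, 1.7) after, so it travelled √(1.2² + 1.7²) ≈ 2.1 units.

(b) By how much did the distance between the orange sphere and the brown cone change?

+0.3

They were about 3.0 units apart before and 3.3 after — 0.3 units further apart.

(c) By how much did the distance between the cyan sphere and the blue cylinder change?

-1.7

They were about 5.7 units apart before and 4.0 after — 1.7 units closer together.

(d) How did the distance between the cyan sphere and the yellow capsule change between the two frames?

-2.6

Before: roughly 6.9 units apart; after: 4.3. That's 2.6 units closer together.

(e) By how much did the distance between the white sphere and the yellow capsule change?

-1.7

The distance was about 7.2 in the first image and 5.5 in the second, so they moved 1.7 units closer together.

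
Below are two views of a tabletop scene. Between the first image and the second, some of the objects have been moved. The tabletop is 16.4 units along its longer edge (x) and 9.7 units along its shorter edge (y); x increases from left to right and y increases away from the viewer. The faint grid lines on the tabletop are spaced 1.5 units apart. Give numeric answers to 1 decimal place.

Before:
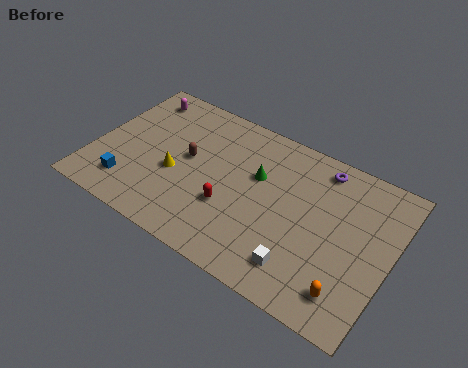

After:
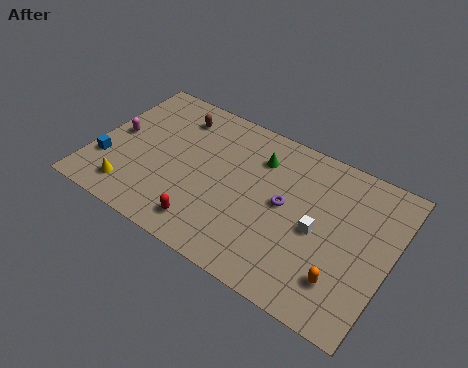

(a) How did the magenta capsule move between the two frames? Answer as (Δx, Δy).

(-0.6, -3.2)

The magenta capsule started near (1.7, 8.2) and ended near (1.1, 5.0).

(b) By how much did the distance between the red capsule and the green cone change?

+3.1

Before: roughly 2.9 units apart; after: 6.0. That's 3.1 units further apart.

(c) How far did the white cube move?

2.6

The white cube was near (12.0, 1.9) before and (12.5, 4.5) after, so it travelled √(0.5² + 2.6²) ≈ 2.6 units.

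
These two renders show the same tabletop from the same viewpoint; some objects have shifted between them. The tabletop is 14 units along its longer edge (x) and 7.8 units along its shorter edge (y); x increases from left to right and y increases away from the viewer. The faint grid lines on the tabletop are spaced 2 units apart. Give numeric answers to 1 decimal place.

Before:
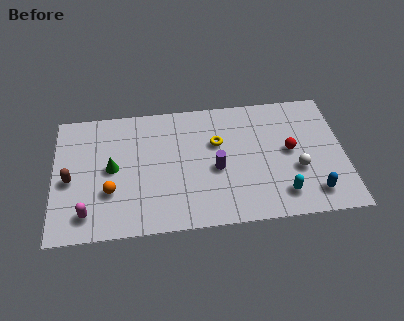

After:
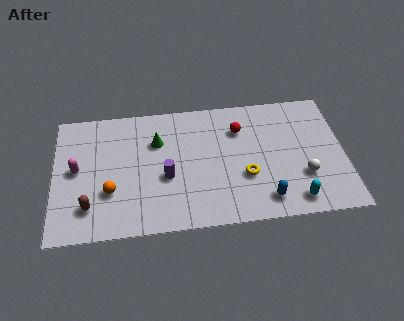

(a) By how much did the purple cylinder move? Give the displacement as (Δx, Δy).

(-2.4, -0.2)

From the two frames, the purple cylinder sits at roughly (7.8, 3.4) before and (5.4, 3.2) after.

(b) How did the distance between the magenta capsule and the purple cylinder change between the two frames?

-2.1

They were about 6.5 units apart before and 4.4 after — 2.1 units closer together.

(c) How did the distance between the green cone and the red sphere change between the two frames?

-4.6

Before: roughly 8.6 units apart; after: 4.0. That's 4.6 units closer together.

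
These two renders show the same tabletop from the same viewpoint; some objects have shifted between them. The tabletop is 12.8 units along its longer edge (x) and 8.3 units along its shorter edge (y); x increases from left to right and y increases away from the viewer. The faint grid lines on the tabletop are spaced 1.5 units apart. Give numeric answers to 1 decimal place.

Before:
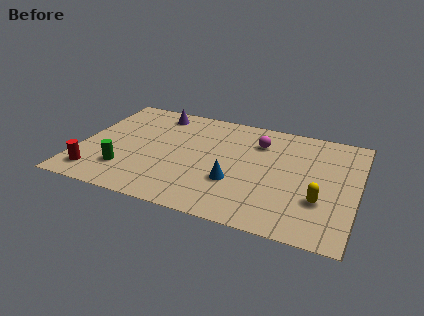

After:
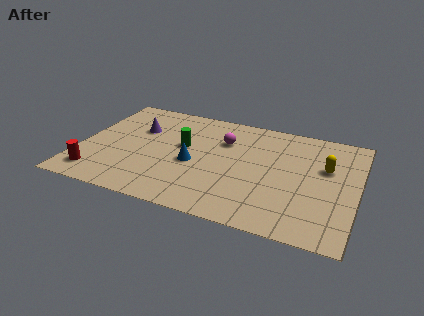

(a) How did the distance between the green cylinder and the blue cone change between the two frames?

-3.7

Before: roughly 5.0 units apart; after: 1.3. That's 3.7 units closer together.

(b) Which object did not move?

the red cylinder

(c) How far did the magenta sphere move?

1.6

The magenta sphere moved from about (8.1, 6.2) to (6.5, 5.8), a distance of √(1.6² + 0.4²) ≈ 1.6.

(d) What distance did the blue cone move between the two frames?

2.2

The blue cone moved from about (7.3, 2.8) to (5.3, 3.6), a distance of √(2.0² + 0.8²) ≈ 2.2.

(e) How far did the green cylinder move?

3.6

The green cylinder was near (2.3, 2.1) before and (4.7, 4.8) after, so it travelled √(2.4² + 2.7²) ≈ 3.6 units.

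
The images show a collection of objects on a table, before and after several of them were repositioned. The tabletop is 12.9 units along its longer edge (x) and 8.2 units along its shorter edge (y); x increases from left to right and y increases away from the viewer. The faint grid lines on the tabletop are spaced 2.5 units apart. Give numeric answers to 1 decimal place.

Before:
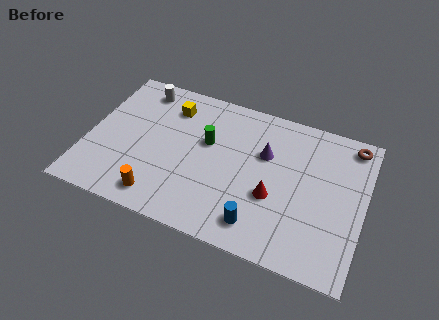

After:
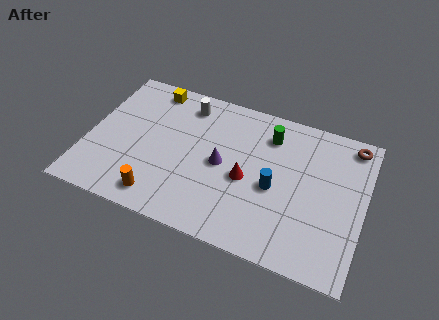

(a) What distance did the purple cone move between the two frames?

2.3

The purple cone moved from about (8.2, 5.3) to (6.3, 4.0), a distance of √(1.9² + 1.3²) ≈ 2.3.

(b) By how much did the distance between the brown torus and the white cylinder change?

-2.2

The distance was about 10.0 in the first image and 7.8 in the second, so they moved 2.2 units closer together.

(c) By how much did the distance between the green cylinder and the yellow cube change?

+3.4

Before: roughly 2.4 units apart; after: 5.8. That's 3.4 units further apart.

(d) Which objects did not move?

the brown torus and the orange cylinder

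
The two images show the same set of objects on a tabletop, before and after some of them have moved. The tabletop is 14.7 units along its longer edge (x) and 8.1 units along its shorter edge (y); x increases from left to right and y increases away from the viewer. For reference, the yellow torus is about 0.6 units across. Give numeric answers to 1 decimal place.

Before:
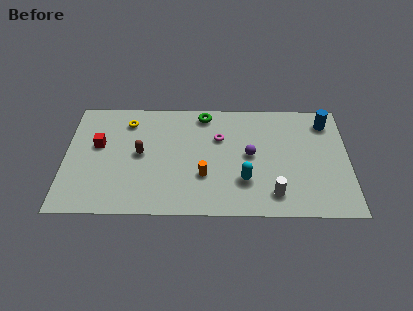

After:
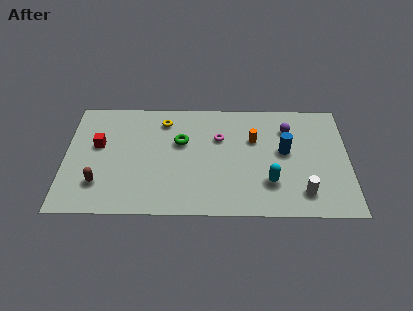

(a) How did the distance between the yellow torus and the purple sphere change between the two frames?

-0.3

They were about 6.8 units apart before and 6.5 after — 0.3 units closer together.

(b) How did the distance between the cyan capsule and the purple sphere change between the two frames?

+2.1

They were about 1.8 units apart before and 3.9 after — 2.1 units further apart.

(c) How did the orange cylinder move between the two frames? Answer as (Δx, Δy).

(2.6, 2.6)

The orange cylinder started near (7.2, 2.7) and ended near (9.8, 5.3).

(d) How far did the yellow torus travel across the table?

1.9

The yellow torus was near (3.2, 6.5) before and (5.1, 6.6) after, so it travelled √(1.9² + 0.1²) ≈ 1.9 units.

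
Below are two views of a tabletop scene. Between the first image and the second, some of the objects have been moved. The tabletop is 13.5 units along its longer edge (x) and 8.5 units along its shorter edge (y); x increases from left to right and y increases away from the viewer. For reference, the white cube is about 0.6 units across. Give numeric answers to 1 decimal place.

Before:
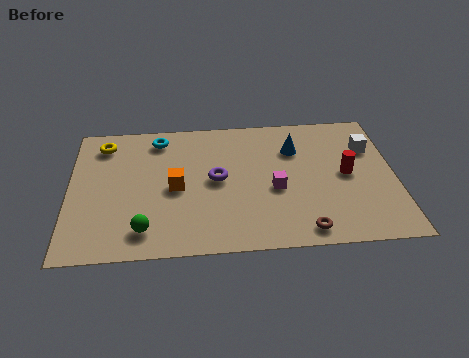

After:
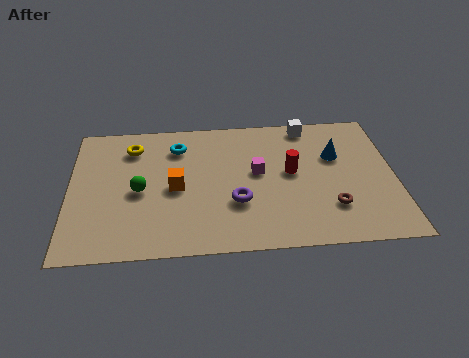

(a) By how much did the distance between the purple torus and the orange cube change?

+1.0

The distance was about 1.7 in the first image and 2.7 in the second, so they moved 1.0 units further apart.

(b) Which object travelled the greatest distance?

the white cube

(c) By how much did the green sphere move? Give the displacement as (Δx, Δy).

(-0.2, 2.4)

From the two frames, the green sphere sits at roughly (3.1, 1.5) before and (2.9, 3.9) after.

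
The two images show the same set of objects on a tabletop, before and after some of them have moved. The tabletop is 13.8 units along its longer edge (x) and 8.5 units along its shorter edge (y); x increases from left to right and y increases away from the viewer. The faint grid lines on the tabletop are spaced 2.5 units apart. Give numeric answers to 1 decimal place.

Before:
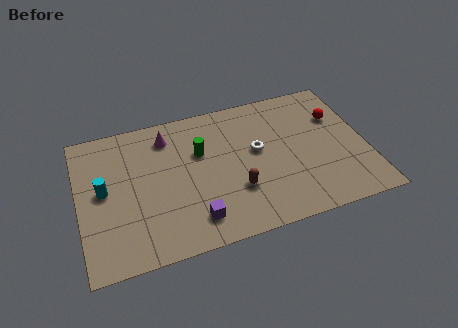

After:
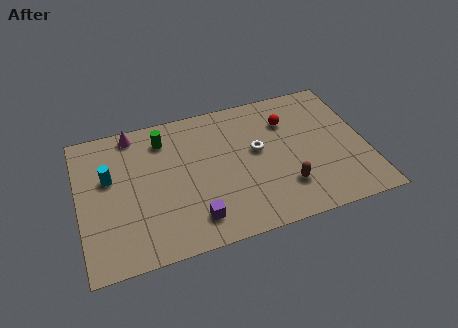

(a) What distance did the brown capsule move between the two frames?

2.4

The brown capsule moved from about (7.4, 2.7) to (9.7, 2.2), a distance of √(2.3² + 0.5²) ≈ 2.4.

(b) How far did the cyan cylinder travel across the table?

0.8

The cyan cylinder moved from about (1.2, 4.5) to (1.5, 5.2), a distance of √(0.3² + 0.7²) ≈ 0.8.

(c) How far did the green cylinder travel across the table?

2.1

From (5.9, 5.5) to (4.2, 6.8), the green cylinder covered √(1.7² + 1.3²) ≈ 2.1 units.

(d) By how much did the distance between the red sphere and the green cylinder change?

-0.7

Before: roughly 6.7 units apart; after: 6.0. That's 0.7 units closer together.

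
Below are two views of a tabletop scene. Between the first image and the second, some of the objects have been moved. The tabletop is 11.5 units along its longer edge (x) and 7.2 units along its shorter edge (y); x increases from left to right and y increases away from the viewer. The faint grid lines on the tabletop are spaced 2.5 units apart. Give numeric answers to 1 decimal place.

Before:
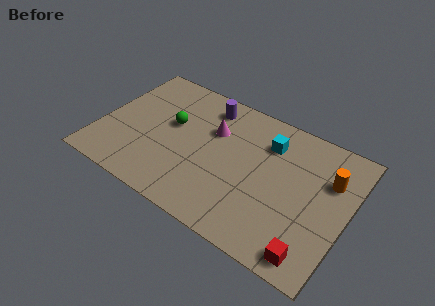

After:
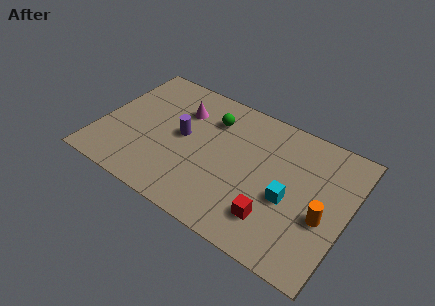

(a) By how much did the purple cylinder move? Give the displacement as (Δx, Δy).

(-0.8, -2.2)

From the two frames, the purple cylinder sits at roughly (4.6, 6.0) before and (3.8, 3.8) after.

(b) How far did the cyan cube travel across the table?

2.7

The cyan cube was near (7.6, 5.4) before and (8.9, 3.0) after, so it travelled √(1.3² + 2.4²) ≈ 2.7 units.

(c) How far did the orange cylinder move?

2.0

From (10.5, 4.9) to (10.5, 2.9), the orange cylinder covered √(0.0² + 2.0²) ≈ 2.0 units.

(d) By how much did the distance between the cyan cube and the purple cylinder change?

+2.1

They were about 3.1 units apart before and 5.2 after — 2.1 units further apart.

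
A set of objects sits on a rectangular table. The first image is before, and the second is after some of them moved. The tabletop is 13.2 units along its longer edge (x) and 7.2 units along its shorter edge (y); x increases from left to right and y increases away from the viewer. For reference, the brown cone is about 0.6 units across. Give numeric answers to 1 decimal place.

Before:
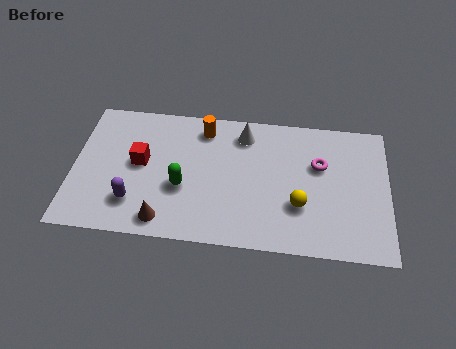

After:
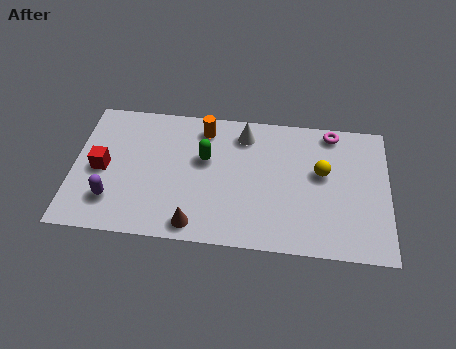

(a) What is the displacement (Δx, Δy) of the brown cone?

(1.3, -0.1)

The brown cone was at about (3.9, 1.0) and moved to about (5.2, 0.9).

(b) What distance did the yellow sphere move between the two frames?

2.0

The yellow sphere moved from about (9.5, 2.4) to (10.4, 4.2), a distance of √(0.9² + 1.8²) ≈ 2.0.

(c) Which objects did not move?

the white cone and the orange cylinder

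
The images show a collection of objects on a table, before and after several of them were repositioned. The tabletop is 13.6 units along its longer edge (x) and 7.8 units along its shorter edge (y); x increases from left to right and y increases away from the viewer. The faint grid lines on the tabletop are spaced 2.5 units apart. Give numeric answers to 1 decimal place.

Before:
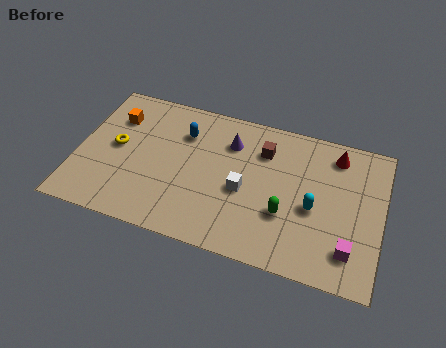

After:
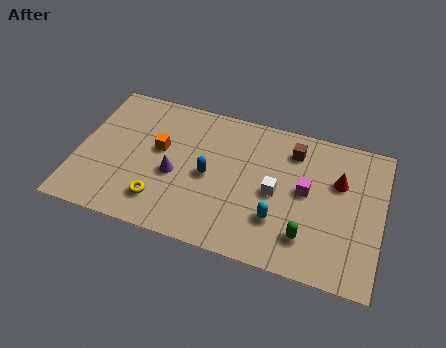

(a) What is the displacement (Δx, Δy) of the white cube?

(1.4, 0.3)

The white cube was at about (7.5, 3.4) and moved to about (8.9, 3.7).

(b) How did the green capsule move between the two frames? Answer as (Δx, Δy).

(1.0, -0.9)

The green capsule was at about (9.4, 2.7) and moved to about (10.4, 1.8).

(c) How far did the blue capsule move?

2.4

From (4.6, 5.7) to (5.9, 3.7), the blue capsule covered √(1.3² + 2.0²) ≈ 2.4 units.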